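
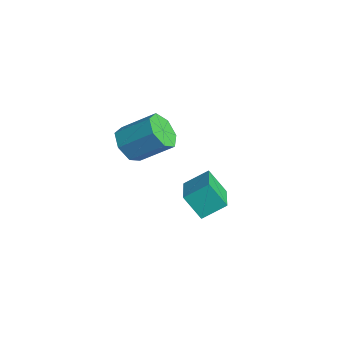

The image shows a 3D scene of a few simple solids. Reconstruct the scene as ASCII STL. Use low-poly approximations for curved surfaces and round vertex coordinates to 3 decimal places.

solid 
facet normal -0.456 -0.667 -0.589
outer loop
vertex 2.323 -1.728 2.167
vertex 1.878 -1.111 1.812
vertex 2.625 -1.417 1.581
endloop
endfacet
facet normal 0.788 -0.610 0.082
outer loop
vertex 2.323 -1.728 2.167
vertex 2.625 -1.417 1.581
vertex 3.047 -0.667 3.104
endloop
endfacet
facet normal 0.788 -0.610 0.082
outer loop
vertex 3.047 -0.667 3.104
vertex 2.625 -1.417 1.581
vertex 3.349 -0.356 2.518
endloop
endfacet
facet normal 0.456 0.667 0.589
outer loop
vertex 3.047 -0.667 3.104
vertex 3.349 -0.356 2.518
vertex 2.602 -0.049 2.748
endloop
endfacet
facet normal -0.456 -0.667 -0.589
outer loop
vertex 2.625 -1.417 1.581
vertex 1.878 -1.111 1.812
vertex 2.365 -0.876 1.169
endloop
endfacet
facet normal 0.816 -0.047 -0.577
outer loop
vertex 2.625 -1.417 1.581
vertex 2.365 -0.876 1.169
vertex 3.349 -0.356 2.518
endloop
endfacet
facet normal 0.816 -0.048 -0.576
outer loop
vertex 3.349 -0.356 2.518
vertex 2.365 -0.876 1.169
vertex 3.089 0.186 2.105
endloop
endfacet
facet normal 0.456 0.667 0.589
outer loop
vertex 3.349 -0.356 2.518
vertex 3.089 0.186 2.105
vertex 2.602 -0.049 2.748
endloop
endfacet
facet normal -0.456 -0.667 -0.589
outer loop
vertex 2.365 -0.876 1.169
vertex 1.878 -1.111 1.812
vertex 1.738 -0.511 1.241
endloop
endfacet
facet normal 0.229 0.551 -0.802
outer loop
vertex 2.365 -0.876 1.169
vertex 1.738 -0.511 1.241
vertex 3.089 0.186 2.105
endloop
endfacet
facet normal 0.228 0.552 -0.802
outer loop
vertex 3.089 0.186 2.105
vertex 1.738 -0.511 1.241
vertex 2.462 0.55 2.177
endloop
endfacet
facet normal 0.455 0.668 0.589
outer loop
vertex 3.089 0.186 2.105
vertex 2.462 0.55 2.177
vertex 2.602 -0.049 2.748
endloop
endfacet
facet normal -0.455 -0.667 -0.590
outer loop
vertex 1.738 -0.511 1.241
vertex 1.878 -1.111 1.812
vertex 1.216 -0.598 1.742
endloop
endfacet
facet normal -0.529 0.735 -0.424
outer loop
vertex 1.738 -0.511 1.241
vertex 1.216 -0.598 1.742
vertex 2.462 0.55 2.177
endloop
endfacet
facet normal -0.530 0.735 -0.423
outer loop
vertex 2.462 0.55 2.177
vertex 1.216 -0.598 1.742
vertex 1.94 0.463 2.679
endloop
endfacet
facet normal 0.455 0.668 0.589
outer loop
vertex 2.462 0.55 2.177
vertex 1.94 0.463 2.679
vertex 2.602 -0.049 2.748
endloop
endfacet
facet normal -0.455 -0.668 -0.589
outer loop
vertex 1.216 -0.598 1.742
vertex 1.878 -1.111 1.812
vertex 1.193 -1.071 2.296
endloop
endfacet
facet normal -0.890 0.365 0.274
outer loop
vertex 1.216 -0.598 1.742
vertex 1.193 -1.071 2.296
vertex 1.94 0.463 2.679
endloop
endfacet
facet normal -0.890 0.365 0.274
outer loop
vertex 1.94 0.463 2.679
vertex 1.193 -1.071 2.296
vertex 1.917 -0.01 3.233
endloop
endfacet
facet normal 0.455 0.668 0.589
outer loop
vertex 1.94 0.463 2.679
vertex 1.917 -0.01 3.233
vertex 2.602 -0.049 2.748
endloop
endfacet
facet normal -0.455 -0.668 -0.589
outer loop
vertex 1.193 -1.071 2.296
vertex 1.878 -1.111 1.812
vertex 1.686 -1.574 2.485
endloop
endfacet
facet normal -0.579 -0.280 0.765
outer loop
vertex 1.193 -1.071 2.296
vertex 1.686 -1.574 2.485
vertex 1.917 -0.01 3.233
endloop
endfacet
facet normal -0.579 -0.280 0.765
outer loop
vertex 1.917 -0.01 3.233
vertex 1.686 -1.574 2.485
vertex 2.41 -0.513 3.422
endloop
endfacet
facet normal 0.455 0.668 0.589
outer loop
vertex 1.917 -0.01 3.233
vertex 2.41 -0.513 3.422
vertex 2.602 -0.049 2.748
endloop
endfacet
facet normal -0.455 -0.667 -0.589
outer loop
vertex 1.686 -1.574 2.485
vertex 1.878 -1.111 1.812
vertex 2.323 -1.728 2.167
endloop
endfacet
facet normal 0.167 -0.714 0.680
outer loop
vertex 1.686 -1.574 2.485
vertex 2.323 -1.728 2.167
vertex 2.41 -0.513 3.422
endloop
endfacet
facet normal 0.167 -0.714 0.680
outer loop
vertex 2.41 -0.513 3.422
vertex 2.323 -1.728 2.167
vertex 3.047 -0.667 3.104
endloop
endfacet
facet normal 0.455 0.667 0.589
outer loop
vertex 2.41 -0.513 3.422
vertex 3.047 -0.667 3.104
vertex 2.602 -0.049 2.748
endloop
endfacet
facet normal -0.847 0.425 -0.320
outer loop
vertex 1.456 2.424 -1.225
vertex 2.056 2.891 -2.192
vertex 1.209 1.471 -1.839
endloop
endfacet
facet normal -0.487 -0.380 0.786
outer loop
vertex 2.724 0.709 -1.268
vertex 1.456 2.424 -1.225
vertex 1.209 1.471 -1.839
endloop
endfacet
facet normal -0.847 0.426 -0.318
outer loop
vertex 1.209 1.471 -1.839
vertex 2.056 2.891 -2.192
vertex 1.808 1.939 -2.806
endloop
endfacet
facet normal -0.213 -0.821 -0.530
outer loop
vertex 1.808 1.939 -2.806
vertex 2.724 0.709 -1.268
vertex 1.209 1.471 -1.839
endloop
endfacet
facet normal 0.214 0.821 0.529
outer loop
vertex 1.456 2.424 -1.225
vertex 3.571 2.129 -1.621
vertex 2.056 2.891 -2.192
endloop
endfacet
facet normal -0.487 -0.380 0.786
outer loop
vertex 2.972 1.661 -0.654
vertex 1.456 2.424 -1.225
vertex 2.724 0.709 -1.268
endloop
endfacet
facet normal 0.214 0.821 0.530
outer loop
vertex 2.972 1.661 -0.654
vertex 3.571 2.129 -1.621
vertex 1.456 2.424 -1.225
endloop
endfacet
facet normal 0.487 0.380 -0.786
outer loop
vertex 2.056 2.891 -2.192
vertex 3.571 2.129 -1.621
vertex 1.808 1.939 -2.806
endloop
endfacet
facet normal -0.214 -0.821 -0.529
outer loop
vertex 3.324 1.176 -2.235
vertex 2.724 0.709 -1.268
vertex 1.808 1.939 -2.806
endloop
endfacet
facet normal 0.487 0.380 -0.786
outer loop
vertex 1.808 1.939 -2.806
vertex 3.571 2.129 -1.621
vertex 3.324 1.176 -2.235
endloop
endfacet
facet normal 0.846 -0.426 0.319
outer loop
vertex 3.324 1.176 -2.235
vertex 2.972 1.661 -0.654
vertex 2.724 0.709 -1.268
endloop
endfacet
facet normal 0.847 -0.425 0.319
outer loop
vertex 3.571 2.129 -1.621
vertex 2.972 1.661 -0.654
vertex 3.324 1.176 -2.235
endloop
endfacet

endsolid


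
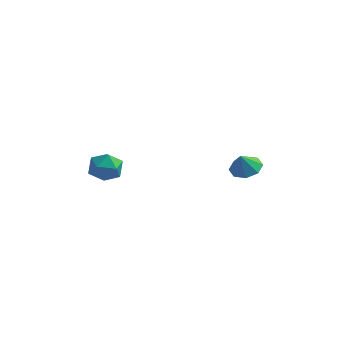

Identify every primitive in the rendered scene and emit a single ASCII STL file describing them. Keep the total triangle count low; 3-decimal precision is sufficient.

solid 
facet normal -0.370 0.910 -0.188
outer loop
vertex -2.775 0.211 -3.59
vertex -3.689 -0.126 -3.421
vertex -3.154 0.245 -2.678
endloop
endfacet
facet normal 0.289 0.954 0.085
outer loop
vertex -2.775 0.211 -3.59
vertex -3.154 0.245 -2.678
vertex -2.214 -0.028 -2.813
endloop
endfacet
facet normal 0.729 0.591 -0.345
outer loop
vertex -2.775 0.211 -3.59
vertex -2.214 -0.028 -2.813
vertex -2.168 -0.567 -3.64
endloop
endfacet
facet normal 0.342 0.324 -0.882
outer loop
vertex -2.775 0.211 -3.59
vertex -2.168 -0.567 -3.64
vertex -3.08 -0.628 -4.016
endloop
endfacet
facet normal -0.337 0.521 -0.784
outer loop
vertex -2.775 0.211 -3.59
vertex -3.08 -0.628 -4.016
vertex -3.689 -0.126 -3.421
endloop
endfacet
facet normal 0.287 0.631 0.721
outer loop
vertex -2.214 -0.028 -2.813
vertex -3.154 0.245 -2.678
vertex -2.78 -0.512 -2.164
endloop
endfacet
facet normal -0.779 0.560 0.281
outer loop
vertex -3.154 0.245 -2.678
vertex -3.689 -0.126 -3.421
vertex -3.692 -0.573 -2.54
endloop
endfacet
facet normal -0.726 -0.069 -0.684
outer loop
vertex -3.689 -0.126 -3.421
vertex -3.08 -0.628 -4.016
vertex -3.646 -1.112 -3.367
endloop
endfacet
facet normal 0.373 -0.388 -0.843
outer loop
vertex -3.08 -0.628 -4.016
vertex -2.168 -0.567 -3.64
vertex -2.706 -1.385 -3.502
endloop
endfacet
facet normal 0.999 0.045 0.026
outer loop
vertex -2.168 -0.567 -3.64
vertex -2.214 -0.028 -2.813
vertex -2.171 -1.014 -2.759
endloop
endfacet
facet normal -0.342 -0.324 0.882
outer loop
vertex -3.085 -1.351 -2.59
vertex -2.78 -0.512 -2.164
vertex -3.692 -0.573 -2.54
endloop
endfacet
facet normal -0.729 -0.591 0.345
outer loop
vertex -3.085 -1.351 -2.59
vertex -3.692 -0.573 -2.54
vertex -3.646 -1.112 -3.367
endloop
endfacet
facet normal -0.289 -0.954 -0.085
outer loop
vertex -3.085 -1.351 -2.59
vertex -3.646 -1.112 -3.367
vertex -2.706 -1.385 -3.502
endloop
endfacet
facet normal 0.370 -0.910 0.188
outer loop
vertex -3.085 -1.351 -2.59
vertex -2.706 -1.385 -3.502
vertex -2.171 -1.014 -2.759
endloop
endfacet
facet normal 0.337 -0.521 0.784
outer loop
vertex -3.085 -1.351 -2.59
vertex -2.171 -1.014 -2.759
vertex -2.78 -0.512 -2.164
endloop
endfacet
facet normal -0.373 0.388 0.843
outer loop
vertex -3.692 -0.573 -2.54
vertex -2.78 -0.512 -2.164
vertex -3.154 0.245 -2.678
endloop
endfacet
facet normal -0.999 -0.045 -0.026
outer loop
vertex -3.646 -1.112 -3.367
vertex -3.692 -0.573 -2.54
vertex -3.689 -0.126 -3.421
endloop
endfacet
facet normal -0.287 -0.631 -0.721
outer loop
vertex -2.706 -1.385 -3.502
vertex -3.646 -1.112 -3.367
vertex -3.08 -0.628 -4.016
endloop
endfacet
facet normal 0.779 -0.560 -0.281
outer loop
vertex -2.171 -1.014 -2.759
vertex -2.706 -1.385 -3.502
vertex -2.168 -0.567 -3.64
endloop
endfacet
facet normal 0.726 0.069 0.684
outer loop
vertex -2.78 -0.512 -2.164
vertex -2.171 -1.014 -2.759
vertex -2.214 -0.028 -2.813
endloop
endfacet
facet normal 0.185 0.311 -0.932
outer loop
vertex 4.605 0.814 -2.746
vertex 3.838 1.245 -2.754
vertex 4.663 1.447 -2.523
endloop
endfacet
facet normal 0.664 -0.302 0.684
outer loop
vertex 4.605 0.814 -2.746
vertex 4.663 1.447 -2.523
vertex 3.642 0.915 -1.766
endloop
endfacet
facet normal 0.185 0.312 -0.932
outer loop
vertex 4.663 1.447 -2.523
vertex 3.838 1.245 -2.754
vertex 4.237 1.962 -2.435
endloop
endfacet
facet normal 0.485 0.258 0.836
outer loop
vertex 4.663 1.447 -2.523
vertex 4.237 1.962 -2.435
vertex 3.642 0.915 -1.766
endloop
endfacet
facet normal 0.185 0.312 -0.932
outer loop
vertex 4.237 1.962 -2.435
vertex 3.838 1.245 -2.754
vertex 3.578 2.057 -2.534
endloop
endfacet
facet normal -0.045 0.556 0.830
outer loop
vertex 4.237 1.962 -2.435
vertex 3.578 2.057 -2.534
vertex 3.642 0.915 -1.766
endloop
endfacet
facet normal 0.185 0.312 -0.932
outer loop
vertex 3.578 2.057 -2.534
vertex 3.838 1.245 -2.754
vertex 3.071 1.676 -2.762
endloop
endfacet
facet normal -0.614 0.416 0.670
outer loop
vertex 3.578 2.057 -2.534
vertex 3.071 1.676 -2.762
vertex 3.642 0.915 -1.766
endloop
endfacet
facet normal 0.185 0.312 -0.932
outer loop
vertex 3.071 1.676 -2.762
vertex 3.838 1.245 -2.754
vertex 3.013 1.044 -2.985
endloop
endfacet
facet normal -0.889 -0.077 0.451
outer loop
vertex 3.071 1.676 -2.762
vertex 3.013 1.044 -2.985
vertex 3.642 0.915 -1.766
endloop
endfacet
facet normal 0.185 0.312 -0.932
outer loop
vertex 3.013 1.044 -2.985
vertex 3.838 1.245 -2.754
vertex 3.439 0.529 -3.073
endloop
endfacet
facet normal -0.710 -0.638 0.299
outer loop
vertex 3.013 1.044 -2.985
vertex 3.439 0.529 -3.073
vertex 3.642 0.915 -1.766
endloop
endfacet
facet normal 0.185 0.312 -0.932
outer loop
vertex 3.439 0.529 -3.073
vertex 3.838 1.245 -2.754
vertex 4.098 0.434 -2.974
endloop
endfacet
facet normal -0.181 -0.935 0.304
outer loop
vertex 3.439 0.529 -3.073
vertex 4.098 0.434 -2.974
vertex 3.642 0.915 -1.766
endloop
endfacet
facet normal 0.185 0.312 -0.932
outer loop
vertex 4.098 0.434 -2.974
vertex 3.838 1.245 -2.754
vertex 4.605 0.814 -2.746
endloop
endfacet
facet normal 0.388 -0.796 0.464
outer loop
vertex 4.098 0.434 -2.974
vertex 4.605 0.814 -2.746
vertex 3.642 0.915 -1.766
endloop
endfacet

endsolid


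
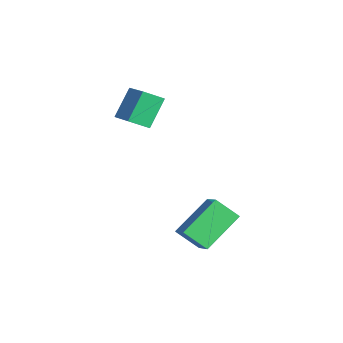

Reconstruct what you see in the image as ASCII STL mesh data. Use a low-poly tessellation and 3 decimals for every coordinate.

solid 
facet normal -0.425 0.427 0.798
outer loop
vertex -2.211 -4.086 3.673
vertex -0.871 -3.644 4.151
vertex -2.319 -3.164 3.122
endloop
endfacet
facet normal -0.900 -0.297 -0.321
outer loop
vertex -1.609 -3.876 1.789
vertex -2.211 -4.086 3.673
vertex -2.319 -3.164 3.122
endloop
endfacet
facet normal -0.426 0.427 0.798
outer loop
vertex -2.319 -3.164 3.122
vertex -0.871 -3.644 4.151
vertex -0.979 -2.721 3.6
endloop
endfacet
facet normal -0.101 0.854 -0.510
outer loop
vertex -0.979 -2.721 3.6
vertex -1.609 -3.876 1.789
vertex -2.319 -3.164 3.122
endloop
endfacet
facet normal 0.100 -0.855 0.510
outer loop
vertex -2.211 -4.086 3.673
vertex -0.161 -4.356 2.818
vertex -0.871 -3.644 4.151
endloop
endfacet
facet normal -0.900 -0.297 -0.321
outer loop
vertex -1.501 -4.799 2.34
vertex -2.211 -4.086 3.673
vertex -1.609 -3.876 1.789
endloop
endfacet
facet normal 0.100 -0.854 0.510
outer loop
vertex -1.501 -4.799 2.34
vertex -0.161 -4.356 2.818
vertex -2.211 -4.086 3.673
endloop
endfacet
facet normal 0.900 0.297 0.321
outer loop
vertex -0.871 -3.644 4.151
vertex -0.161 -4.356 2.818
vertex -0.979 -2.721 3.6
endloop
endfacet
facet normal -0.100 0.854 -0.510
outer loop
vertex -0.269 -3.434 2.267
vertex -1.609 -3.876 1.789
vertex -0.979 -2.721 3.6
endloop
endfacet
facet normal 0.900 0.297 0.320
outer loop
vertex -0.979 -2.721 3.6
vertex -0.161 -4.356 2.818
vertex -0.269 -3.434 2.267
endloop
endfacet
facet normal 0.425 -0.427 -0.798
outer loop
vertex -0.269 -3.434 2.267
vertex -1.501 -4.799 2.34
vertex -1.609 -3.876 1.789
endloop
endfacet
facet normal 0.426 -0.427 -0.798
outer loop
vertex -0.161 -4.356 2.818
vertex -1.501 -4.799 2.34
vertex -0.269 -3.434 2.267
endloop
endfacet
facet normal -0.461 0.682 0.568
outer loop
vertex 3.298 -1.15 -0.046
vertex 3.65 -0.211 -0.889
vertex 2.173 -1.341 -0.729
endloop
endfacet
facet normal -0.269 -0.716 0.644
outer loop
vertex 3.15 -2.789 -1.931
vertex 3.298 -1.15 -0.046
vertex 2.173 -1.341 -0.729
endloop
endfacet
facet normal -0.461 0.683 0.567
outer loop
vertex 2.173 -1.341 -0.729
vertex 3.65 -0.211 -0.889
vertex 2.525 -0.403 -1.572
endloop
endfacet
facet normal -0.846 -0.144 -0.514
outer loop
vertex 2.525 -0.403 -1.572
vertex 3.15 -2.789 -1.931
vertex 2.173 -1.341 -0.729
endloop
endfacet
facet normal 0.846 0.144 0.514
outer loop
vertex 3.298 -1.15 -0.046
vertex 4.627 -1.659 -2.091
vertex 3.65 -0.211 -0.889
endloop
endfacet
facet normal -0.269 -0.716 0.644
outer loop
vertex 4.275 -2.597 -1.248
vertex 3.298 -1.15 -0.046
vertex 3.15 -2.789 -1.931
endloop
endfacet
facet normal 0.846 0.144 0.514
outer loop
vertex 4.275 -2.597 -1.248
vertex 4.627 -1.659 -2.091
vertex 3.298 -1.15 -0.046
endloop
endfacet
facet normal 0.269 0.716 -0.644
outer loop
vertex 3.65 -0.211 -0.889
vertex 4.627 -1.659 -2.091
vertex 2.525 -0.403 -1.572
endloop
endfacet
facet normal -0.846 -0.144 -0.514
outer loop
vertex 3.502 -1.85 -2.774
vertex 3.15 -2.789 -1.931
vertex 2.525 -0.403 -1.572
endloop
endfacet
facet normal 0.269 0.716 -0.644
outer loop
vertex 2.525 -0.403 -1.572
vertex 4.627 -1.659 -2.091
vertex 3.502 -1.85 -2.774
endloop
endfacet
facet normal 0.461 -0.682 -0.567
outer loop
vertex 3.502 -1.85 -2.774
vertex 4.275 -2.597 -1.248
vertex 3.15 -2.789 -1.931
endloop
endfacet
facet normal 0.460 -0.683 -0.567
outer loop
vertex 4.627 -1.659 -2.091
vertex 4.275 -2.597 -1.248
vertex 3.502 -1.85 -2.774
endloop
endfacet

endsolid


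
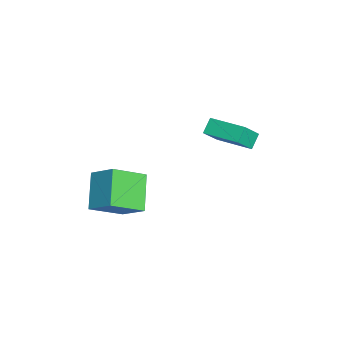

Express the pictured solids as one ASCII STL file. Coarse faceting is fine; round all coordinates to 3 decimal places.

solid 
facet normal -0.772 0.023 0.636
outer loop
vertex 0.574 -3.624 -1.03
vertex 1.406 -2.533 -0.06
vertex -0.249 -2.058 -2.086
endloop
endfacet
facet normal -0.495 -0.649 -0.577
outer loop
vertex 1.394 -2.107 -3.44
vertex 0.574 -3.624 -1.03
vertex -0.249 -2.058 -2.086
endloop
endfacet
facet normal -0.772 0.023 0.636
outer loop
vertex -0.249 -2.058 -2.086
vertex 1.406 -2.533 -0.06
vertex 0.583 -0.967 -1.116
endloop
endfacet
facet normal -0.400 0.760 -0.512
outer loop
vertex 0.583 -0.967 -1.116
vertex 1.394 -2.107 -3.44
vertex -0.249 -2.058 -2.086
endloop
endfacet
facet normal 0.400 -0.760 0.512
outer loop
vertex 0.574 -3.624 -1.03
vertex 3.049 -2.582 -1.414
vertex 1.406 -2.533 -0.06
endloop
endfacet
facet normal -0.495 -0.649 -0.577
outer loop
vertex 2.217 -3.673 -2.384
vertex 0.574 -3.624 -1.03
vertex 1.394 -2.107 -3.44
endloop
endfacet
facet normal 0.400 -0.760 0.512
outer loop
vertex 2.217 -3.673 -2.384
vertex 3.049 -2.582 -1.414
vertex 0.574 -3.624 -1.03
endloop
endfacet
facet normal 0.495 0.649 0.577
outer loop
vertex 1.406 -2.533 -0.06
vertex 3.049 -2.582 -1.414
vertex 0.583 -0.967 -1.116
endloop
endfacet
facet normal -0.400 0.760 -0.512
outer loop
vertex 2.226 -1.016 -2.47
vertex 1.394 -2.107 -3.44
vertex 0.583 -0.967 -1.116
endloop
endfacet
facet normal 0.495 0.649 0.577
outer loop
vertex 0.583 -0.967 -1.116
vertex 3.049 -2.582 -1.414
vertex 2.226 -1.016 -2.47
endloop
endfacet
facet normal 0.772 -0.023 -0.636
outer loop
vertex 2.226 -1.016 -2.47
vertex 2.217 -3.673 -2.384
vertex 1.394 -2.107 -3.44
endloop
endfacet
facet normal 0.772 -0.023 -0.636
outer loop
vertex 3.049 -2.582 -1.414
vertex 2.217 -3.673 -2.384
vertex 2.226 -1.016 -2.47
endloop
endfacet
facet normal -0.571 -0.814 -0.109
outer loop
vertex -4.142 2.069 -0.481
vertex -4.939 2.777 -1.592
vertex -3.511 1.717 -1.158
endloop
endfacet
facet normal 0.518 -0.459 0.722
outer loop
vertex -2.301 3.443 -0.928
vertex -4.142 2.069 -0.481
vertex -3.511 1.717 -1.158
endloop
endfacet
facet normal -0.571 -0.814 -0.108
outer loop
vertex -3.511 1.717 -1.158
vertex -4.939 2.777 -1.592
vertex -4.309 2.425 -2.269
endloop
endfacet
facet normal 0.637 -0.355 -0.684
outer loop
vertex -4.309 2.425 -2.269
vertex -2.301 3.443 -0.928
vertex -3.511 1.717 -1.158
endloop
endfacet
facet normal -0.637 0.356 0.684
outer loop
vertex -4.142 2.069 -0.481
vertex -3.729 4.503 -1.362
vertex -4.939 2.777 -1.592
endloop
endfacet
facet normal 0.518 -0.460 0.721
outer loop
vertex -2.931 3.795 -0.251
vertex -4.142 2.069 -0.481
vertex -2.301 3.443 -0.928
endloop
endfacet
facet normal -0.637 0.356 0.684
outer loop
vertex -2.931 3.795 -0.251
vertex -3.729 4.503 -1.362
vertex -4.142 2.069 -0.481
endloop
endfacet
facet normal -0.518 0.459 -0.721
outer loop
vertex -4.939 2.777 -1.592
vertex -3.729 4.503 -1.362
vertex -4.309 2.425 -2.269
endloop
endfacet
facet normal 0.637 -0.356 -0.684
outer loop
vertex -3.098 4.151 -2.039
vertex -2.301 3.443 -0.928
vertex -4.309 2.425 -2.269
endloop
endfacet
facet normal -0.518 0.459 -0.722
outer loop
vertex -4.309 2.425 -2.269
vertex -3.729 4.503 -1.362
vertex -3.098 4.151 -2.039
endloop
endfacet
facet normal 0.571 0.814 0.109
outer loop
vertex -3.098 4.151 -2.039
vertex -2.931 3.795 -0.251
vertex -2.301 3.443 -0.928
endloop
endfacet
facet normal 0.571 0.814 0.109
outer loop
vertex -3.729 4.503 -1.362
vertex -2.931 3.795 -0.251
vertex -3.098 4.151 -2.039
endloop
endfacet

endsolid


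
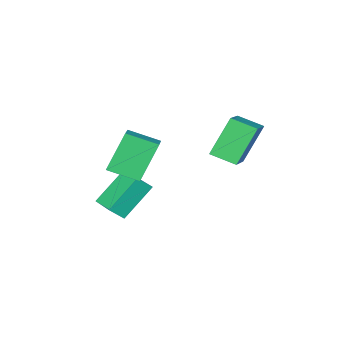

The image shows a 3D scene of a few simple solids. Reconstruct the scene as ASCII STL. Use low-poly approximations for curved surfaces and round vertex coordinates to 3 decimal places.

solid 
facet normal -0.716 -0.062 0.695
outer loop
vertex 2.434 -1.171 -2.756
vertex 2.642 0.284 -2.412
vertex 1.88 -0.961 -3.308
endloop
endfacet
facet normal -0.138 -0.964 -0.228
outer loop
vertex 3.218 -0.844 -4.608
vertex 2.434 -1.171 -2.756
vertex 1.88 -0.961 -3.308
endloop
endfacet
facet normal -0.716 -0.063 0.696
outer loop
vertex 1.88 -0.961 -3.308
vertex 2.642 0.284 -2.412
vertex 2.087 0.494 -2.964
endloop
endfacet
facet normal -0.685 0.259 -0.681
outer loop
vertex 2.087 0.494 -2.964
vertex 3.218 -0.844 -4.608
vertex 1.88 -0.961 -3.308
endloop
endfacet
facet normal 0.685 -0.259 0.681
outer loop
vertex 2.434 -1.171 -2.756
vertex 3.98 0.401 -3.712
vertex 2.642 0.284 -2.412
endloop
endfacet
facet normal -0.138 -0.964 -0.228
outer loop
vertex 3.773 -1.054 -4.056
vertex 2.434 -1.171 -2.756
vertex 3.218 -0.844 -4.608
endloop
endfacet
facet normal 0.684 -0.259 0.682
outer loop
vertex 3.773 -1.054 -4.056
vertex 3.98 0.401 -3.712
vertex 2.434 -1.171 -2.756
endloop
endfacet
facet normal 0.138 0.964 0.228
outer loop
vertex 2.642 0.284 -2.412
vertex 3.98 0.401 -3.712
vertex 2.087 0.494 -2.964
endloop
endfacet
facet normal -0.684 0.259 -0.682
outer loop
vertex 3.426 0.611 -4.264
vertex 3.218 -0.844 -4.608
vertex 2.087 0.494 -2.964
endloop
endfacet
facet normal 0.138 0.964 0.229
outer loop
vertex 2.087 0.494 -2.964
vertex 3.98 0.401 -3.712
vertex 3.426 0.611 -4.264
endloop
endfacet
facet normal 0.716 0.062 -0.696
outer loop
vertex 3.426 0.611 -4.264
vertex 3.773 -1.054 -4.056
vertex 3.218 -0.844 -4.608
endloop
endfacet
facet normal 0.716 0.062 -0.695
outer loop
vertex 3.98 0.401 -3.712
vertex 3.773 -1.054 -4.056
vertex 3.426 0.611 -4.264
endloop
endfacet
facet normal -0.506 -0.096 0.857
outer loop
vertex 3.019 0.235 0.374
vertex 3.731 1.324 0.917
vertex 2.062 1.095 -0.095
endloop
endfacet
facet normal -0.505 -0.772 -0.386
outer loop
vertex 3.009 1.276 -1.697
vertex 3.019 0.235 0.374
vertex 2.062 1.095 -0.095
endloop
endfacet
facet normal -0.506 -0.098 0.857
outer loop
vertex 2.062 1.095 -0.095
vertex 3.731 1.324 0.917
vertex 2.773 2.184 0.449
endloop
endfacet
facet normal -0.699 0.628 -0.342
outer loop
vertex 2.773 2.184 0.449
vertex 3.009 1.276 -1.697
vertex 2.062 1.095 -0.095
endloop
endfacet
facet normal 0.699 -0.628 0.342
outer loop
vertex 3.019 0.235 0.374
vertex 4.678 1.505 -0.685
vertex 3.731 1.324 0.917
endloop
endfacet
facet normal -0.505 -0.772 -0.386
outer loop
vertex 3.967 0.416 -1.229
vertex 3.019 0.235 0.374
vertex 3.009 1.276 -1.697
endloop
endfacet
facet normal 0.699 -0.628 0.343
outer loop
vertex 3.967 0.416 -1.229
vertex 4.678 1.505 -0.685
vertex 3.019 0.235 0.374
endloop
endfacet
facet normal 0.505 0.772 0.386
outer loop
vertex 3.731 1.324 0.917
vertex 4.678 1.505 -0.685
vertex 2.773 2.184 0.449
endloop
endfacet
facet normal -0.699 0.628 -0.342
outer loop
vertex 3.721 2.365 -1.154
vertex 3.009 1.276 -1.697
vertex 2.773 2.184 0.449
endloop
endfacet
facet normal 0.505 0.772 0.386
outer loop
vertex 2.773 2.184 0.449
vertex 4.678 1.505 -0.685
vertex 3.721 2.365 -1.154
endloop
endfacet
facet normal 0.506 0.097 -0.857
outer loop
vertex 3.721 2.365 -1.154
vertex 3.967 0.416 -1.229
vertex 3.009 1.276 -1.697
endloop
endfacet
facet normal 0.507 0.097 -0.857
outer loop
vertex 4.678 1.505 -0.685
vertex 3.967 0.416 -1.229
vertex 3.721 2.365 -1.154
endloop
endfacet
facet normal -0.518 -0.043 0.854
outer loop
vertex -1.085 1.562 0.611
vertex -0.051 2.666 1.294
vertex -1.753 2.412 0.249
endloop
endfacet
facet normal -0.623 -0.665 -0.411
outer loop
vertex -0.769 2.494 -1.374
vertex -1.085 1.562 0.611
vertex -1.753 2.412 0.249
endloop
endfacet
facet normal -0.518 -0.043 0.854
outer loop
vertex -1.753 2.412 0.249
vertex -0.051 2.666 1.294
vertex -0.719 3.516 0.932
endloop
endfacet
facet normal -0.586 0.745 -0.318
outer loop
vertex -0.719 3.516 0.932
vertex -0.769 2.494 -1.374
vertex -1.753 2.412 0.249
endloop
endfacet
facet normal 0.586 -0.745 0.318
outer loop
vertex -1.085 1.562 0.611
vertex 0.933 2.748 -0.329
vertex -0.051 2.666 1.294
endloop
endfacet
facet normal -0.623 -0.665 -0.411
outer loop
vertex -0.101 1.644 -1.012
vertex -1.085 1.562 0.611
vertex -0.769 2.494 -1.374
endloop
endfacet
facet normal 0.586 -0.745 0.318
outer loop
vertex -0.101 1.644 -1.012
vertex 0.933 2.748 -0.329
vertex -1.085 1.562 0.611
endloop
endfacet
facet normal 0.623 0.665 0.411
outer loop
vertex -0.051 2.666 1.294
vertex 0.933 2.748 -0.329
vertex -0.719 3.516 0.932
endloop
endfacet
facet normal -0.586 0.745 -0.318
outer loop
vertex 0.265 3.598 -0.691
vertex -0.769 2.494 -1.374
vertex -0.719 3.516 0.932
endloop
endfacet
facet normal 0.623 0.665 0.411
outer loop
vertex -0.719 3.516 0.932
vertex 0.933 2.748 -0.329
vertex 0.265 3.598 -0.691
endloop
endfacet
facet normal 0.518 0.043 -0.854
outer loop
vertex 0.265 3.598 -0.691
vertex -0.101 1.644 -1.012
vertex -0.769 2.494 -1.374
endloop
endfacet
facet normal 0.518 0.043 -0.854
outer loop
vertex 0.933 2.748 -0.329
vertex -0.101 1.644 -1.012
vertex 0.265 3.598 -0.691
endloop
endfacet

endsolid


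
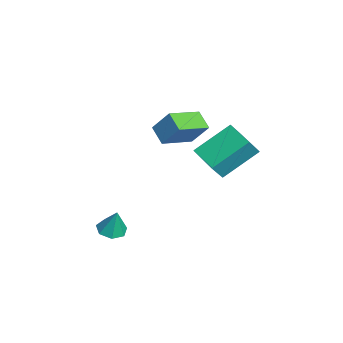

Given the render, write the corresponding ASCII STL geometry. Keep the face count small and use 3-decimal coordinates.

solid 
facet normal -0.216 -0.178 -0.960
outer loop
vertex -1.039 -2.719 -0.536
vertex -1.595 -2.674 -0.419
vertex -1.231 -2.265 -0.577
endloop
endfacet
facet normal 0.901 0.397 0.177
outer loop
vertex -1.039 -2.719 -0.536
vertex -1.231 -2.265 -0.577
vertex -1.365 -2.486 0.599
endloop
endfacet
facet normal -0.216 -0.178 -0.960
outer loop
vertex -1.231 -2.265 -0.577
vertex -1.595 -2.674 -0.419
vertex -1.697 -2.119 -0.499
endloop
endfacet
facet normal 0.324 0.922 0.210
outer loop
vertex -1.231 -2.265 -0.577
vertex -1.697 -2.119 -0.499
vertex -1.365 -2.486 0.599
endloop
endfacet
facet normal -0.218 -0.178 -0.959
outer loop
vertex -1.697 -2.119 -0.499
vertex -1.595 -2.674 -0.419
vertex -2.086 -2.391 -0.36
endloop
endfacet
facet normal -0.425 0.812 0.400
outer loop
vertex -1.697 -2.119 -0.499
vertex -2.086 -2.391 -0.36
vertex -1.365 -2.486 0.599
endloop
endfacet
facet normal -0.217 -0.177 -0.960
outer loop
vertex -2.086 -2.391 -0.36
vertex -1.595 -2.674 -0.419
vertex -2.106 -2.876 -0.266
endloop
endfacet
facet normal -0.783 0.149 0.604
outer loop
vertex -2.086 -2.391 -0.36
vertex -2.106 -2.876 -0.266
vertex -1.365 -2.486 0.599
endloop
endfacet
facet normal -0.217 -0.178 -0.960
outer loop
vertex -2.106 -2.876 -0.266
vertex -1.595 -2.674 -0.419
vertex -1.74 -3.209 -0.287
endloop
endfacet
facet normal -0.480 -0.569 0.668
outer loop
vertex -2.106 -2.876 -0.266
vertex -1.74 -3.209 -0.287
vertex -1.365 -2.486 0.599
endloop
endfacet
facet normal -0.217 -0.178 -0.960
outer loop
vertex -1.74 -3.209 -0.287
vertex -1.595 -2.674 -0.419
vertex -1.266 -3.139 -0.407
endloop
endfacet
facet normal 0.256 -0.799 0.544
outer loop
vertex -1.74 -3.209 -0.287
vertex -1.266 -3.139 -0.407
vertex -1.365 -2.486 0.599
endloop
endfacet
facet normal -0.216 -0.178 -0.960
outer loop
vertex -1.266 -3.139 -0.407
vertex -1.595 -2.674 -0.419
vertex -1.039 -2.719 -0.536
endloop
endfacet
facet normal 0.870 -0.370 0.326
outer loop
vertex -1.266 -3.139 -0.407
vertex -1.039 -2.719 -0.536
vertex -1.365 -2.486 0.599
endloop
endfacet
facet normal -0.409 0.450 -0.794
outer loop
vertex -3.93 2.261 2.634
vertex -2.844 2.772 2.365
vertex -3.525 0.878 1.641
endloop
endfacet
facet normal -0.883 -0.416 0.219
outer loop
vertex -3.116 0.428 2.435
vertex -3.93 2.261 2.634
vertex -3.525 0.878 1.641
endloop
endfacet
facet normal -0.409 0.450 -0.794
outer loop
vertex -3.525 0.878 1.641
vertex -2.844 2.772 2.365
vertex -2.439 1.389 1.372
endloop
endfacet
facet normal 0.231 -0.790 -0.567
outer loop
vertex -2.439 1.389 1.372
vertex -3.116 0.428 2.435
vertex -3.525 0.878 1.641
endloop
endfacet
facet normal -0.231 0.790 0.567
outer loop
vertex -3.93 2.261 2.634
vertex -2.435 2.322 3.159
vertex -2.844 2.772 2.365
endloop
endfacet
facet normal -0.883 -0.416 0.219
outer loop
vertex -3.521 1.811 3.428
vertex -3.93 2.261 2.634
vertex -3.116 0.428 2.435
endloop
endfacet
facet normal -0.231 0.790 0.567
outer loop
vertex -3.521 1.811 3.428
vertex -2.435 2.322 3.159
vertex -3.93 2.261 2.634
endloop
endfacet
facet normal 0.883 0.416 -0.219
outer loop
vertex -2.844 2.772 2.365
vertex -2.435 2.322 3.159
vertex -2.439 1.389 1.372
endloop
endfacet
facet normal 0.231 -0.790 -0.567
outer loop
vertex -2.03 0.939 2.166
vertex -3.116 0.428 2.435
vertex -2.439 1.389 1.372
endloop
endfacet
facet normal 0.883 0.416 -0.219
outer loop
vertex -2.439 1.389 1.372
vertex -2.435 2.322 3.159
vertex -2.03 0.939 2.166
endloop
endfacet
facet normal 0.409 -0.450 0.794
outer loop
vertex -2.03 0.939 2.166
vertex -3.521 1.811 3.428
vertex -3.116 0.428 2.435
endloop
endfacet
facet normal 0.409 -0.450 0.794
outer loop
vertex -2.435 2.322 3.159
vertex -3.521 1.811 3.428
vertex -2.03 0.939 2.166
endloop
endfacet
facet normal -0.510 0.801 -0.314
outer loop
vertex -4.499 0.811 3.581
vertex -3.807 1.082 3.148
vertex -4.842 0.236 2.671
endloop
endfacet
facet normal -0.805 -0.315 0.503
outer loop
vertex -4.093 -0.942 3.132
vertex -4.499 0.811 3.581
vertex -4.842 0.236 2.671
endloop
endfacet
facet normal -0.510 0.801 -0.314
outer loop
vertex -4.842 0.236 2.671
vertex -3.807 1.082 3.148
vertex -4.15 0.507 2.238
endloop
endfacet
facet normal -0.305 -0.509 -0.805
outer loop
vertex -4.15 0.507 2.238
vertex -4.093 -0.942 3.132
vertex -4.842 0.236 2.671
endloop
endfacet
facet normal 0.305 0.509 0.805
outer loop
vertex -4.499 0.811 3.581
vertex -3.058 -0.096 3.609
vertex -3.807 1.082 3.148
endloop
endfacet
facet normal -0.805 -0.315 0.503
outer loop
vertex -3.75 -0.367 4.042
vertex -4.499 0.811 3.581
vertex -4.093 -0.942 3.132
endloop
endfacet
facet normal 0.305 0.509 0.805
outer loop
vertex -3.75 -0.367 4.042
vertex -3.058 -0.096 3.609
vertex -4.499 0.811 3.581
endloop
endfacet
facet normal 0.805 0.315 -0.503
outer loop
vertex -3.807 1.082 3.148
vertex -3.058 -0.096 3.609
vertex -4.15 0.507 2.238
endloop
endfacet
facet normal -0.305 -0.509 -0.805
outer loop
vertex -3.401 -0.671 2.699
vertex -4.093 -0.942 3.132
vertex -4.15 0.507 2.238
endloop
endfacet
facet normal 0.805 0.315 -0.503
outer loop
vertex -4.15 0.507 2.238
vertex -3.058 -0.096 3.609
vertex -3.401 -0.671 2.699
endloop
endfacet
facet normal 0.510 -0.801 0.314
outer loop
vertex -3.401 -0.671 2.699
vertex -3.75 -0.367 4.042
vertex -4.093 -0.942 3.132
endloop
endfacet
facet normal 0.510 -0.801 0.314
outer loop
vertex -3.058 -0.096 3.609
vertex -3.75 -0.367 4.042
vertex -3.401 -0.671 2.699
endloop
endfacet

endsolid


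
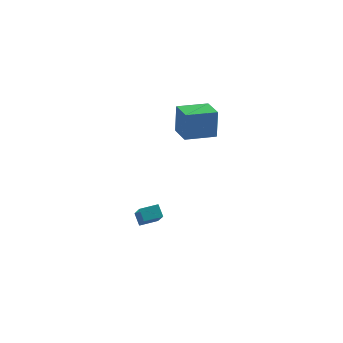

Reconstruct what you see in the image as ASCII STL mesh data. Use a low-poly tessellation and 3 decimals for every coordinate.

solid 
facet normal -0.423 0.559 0.713
outer loop
vertex 0.031 -4.415 -2.337
vertex 0.93 -3.909 -2.201
vertex -0.516 -3.072 -3.714
endloop
endfacet
facet normal -0.864 -0.486 -0.130
outer loop
vertex -0.17 -3.531 -4.299
vertex 0.031 -4.415 -2.337
vertex -0.516 -3.072 -3.714
endloop
endfacet
facet normal -0.422 0.560 0.713
outer loop
vertex -0.516 -3.072 -3.714
vertex 0.93 -3.909 -2.201
vertex 0.382 -2.567 -3.579
endloop
endfacet
facet normal -0.274 0.671 -0.689
outer loop
vertex 0.382 -2.567 -3.579
vertex -0.17 -3.531 -4.299
vertex -0.516 -3.072 -3.714
endloop
endfacet
facet normal 0.274 -0.671 0.689
outer loop
vertex 0.031 -4.415 -2.337
vertex 1.276 -4.368 -2.786
vertex 0.93 -3.909 -2.201
endloop
endfacet
facet normal -0.863 -0.487 -0.131
outer loop
vertex 0.378 -4.873 -2.921
vertex 0.031 -4.415 -2.337
vertex -0.17 -3.531 -4.299
endloop
endfacet
facet normal 0.274 -0.671 0.689
outer loop
vertex 0.378 -4.873 -2.921
vertex 1.276 -4.368 -2.786
vertex 0.031 -4.415 -2.337
endloop
endfacet
facet normal 0.864 0.486 0.130
outer loop
vertex 0.93 -3.909 -2.201
vertex 1.276 -4.368 -2.786
vertex 0.382 -2.567 -3.579
endloop
endfacet
facet normal -0.274 0.671 -0.689
outer loop
vertex 0.729 -3.025 -4.163
vertex -0.17 -3.531 -4.299
vertex 0.382 -2.567 -3.579
endloop
endfacet
facet normal 0.864 0.487 0.132
outer loop
vertex 0.382 -2.567 -3.579
vertex 1.276 -4.368 -2.786
vertex 0.729 -3.025 -4.163
endloop
endfacet
facet normal 0.423 -0.559 -0.713
outer loop
vertex 0.729 -3.025 -4.163
vertex 0.378 -4.873 -2.921
vertex -0.17 -3.531 -4.299
endloop
endfacet
facet normal 0.422 -0.560 -0.713
outer loop
vertex 1.276 -4.368 -2.786
vertex 0.378 -4.873 -2.921
vertex 0.729 -3.025 -4.163
endloop
endfacet
facet normal -0.864 -0.498 0.076
outer loop
vertex 1.277 1.83 1.064
vertex 0.506 3.139 0.879
vertex 1.268 1.574 -0.718
endloop
endfacet
facet normal 0.504 -0.855 0.120
outer loop
vertex 2.874 2.501 -0.859
vertex 1.277 1.83 1.064
vertex 1.268 1.574 -0.718
endloop
endfacet
facet normal -0.864 -0.498 0.076
outer loop
vertex 1.268 1.574 -0.718
vertex 0.506 3.139 0.879
vertex 0.497 2.883 -0.902
endloop
endfacet
facet normal -0.005 -0.142 -0.990
outer loop
vertex 0.497 2.883 -0.902
vertex 2.874 2.501 -0.859
vertex 1.268 1.574 -0.718
endloop
endfacet
facet normal 0.005 0.143 0.990
outer loop
vertex 1.277 1.83 1.064
vertex 2.112 4.066 0.738
vertex 0.506 3.139 0.879
endloop
endfacet
facet normal 0.504 -0.855 0.120
outer loop
vertex 2.883 2.757 0.922
vertex 1.277 1.83 1.064
vertex 2.874 2.501 -0.859
endloop
endfacet
facet normal 0.005 0.142 0.990
outer loop
vertex 2.883 2.757 0.922
vertex 2.112 4.066 0.738
vertex 1.277 1.83 1.064
endloop
endfacet
facet normal -0.504 0.855 -0.120
outer loop
vertex 0.506 3.139 0.879
vertex 2.112 4.066 0.738
vertex 0.497 2.883 -0.902
endloop
endfacet
facet normal -0.005 -0.143 -0.990
outer loop
vertex 2.103 3.81 -1.044
vertex 2.874 2.501 -0.859
vertex 0.497 2.883 -0.902
endloop
endfacet
facet normal -0.504 0.855 -0.120
outer loop
vertex 0.497 2.883 -0.902
vertex 2.112 4.066 0.738
vertex 2.103 3.81 -1.044
endloop
endfacet
facet normal 0.864 0.498 -0.076
outer loop
vertex 2.103 3.81 -1.044
vertex 2.883 2.757 0.922
vertex 2.874 2.501 -0.859
endloop
endfacet
facet normal 0.864 0.498 -0.076
outer loop
vertex 2.112 4.066 0.738
vertex 2.883 2.757 0.922
vertex 2.103 3.81 -1.044
endloop
endfacet

endsolid


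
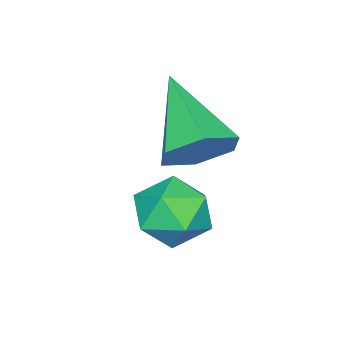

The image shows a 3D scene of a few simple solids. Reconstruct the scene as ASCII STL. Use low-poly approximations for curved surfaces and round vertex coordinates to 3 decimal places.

solid 
facet normal -0.697 0.294 0.654
outer loop
vertex 2.709 0.91 0.072
vertex 3.125 0.468 0.714
vertex 3.331 1.312 0.554
endloop
endfacet
facet normal -0.611 0.780 0.137
outer loop
vertex 2.709 0.91 0.072
vertex 3.331 1.312 0.554
vertex 3.298 1.44 -0.319
endloop
endfacet
facet normal -0.740 0.463 -0.487
outer loop
vertex 2.709 0.91 0.072
vertex 3.298 1.44 -0.319
vertex 3.07 0.676 -0.699
endloop
endfacet
facet normal -0.908 -0.219 -0.358
outer loop
vertex 2.709 0.91 0.072
vertex 3.07 0.676 -0.699
vertex 2.963 0.075 -0.061
endloop
endfacet
facet normal -0.880 -0.323 0.348
outer loop
vertex 2.709 0.91 0.072
vertex 2.963 0.075 -0.061
vertex 3.125 0.468 0.714
endloop
endfacet
facet normal 0.073 0.987 0.142
outer loop
vertex 3.298 1.44 -0.319
vertex 3.331 1.312 0.554
vertex 4.077 1.325 0.081
endloop
endfacet
facet normal -0.067 0.202 0.977
outer loop
vertex 3.331 1.312 0.554
vertex 3.125 0.468 0.714
vertex 3.97 0.724 0.719
endloop
endfacet
facet normal -0.365 -0.798 0.481
outer loop
vertex 3.125 0.468 0.714
vertex 2.963 0.075 -0.061
vertex 3.742 -0.04 0.339
endloop
endfacet
facet normal -0.408 -0.629 -0.661
outer loop
vertex 2.963 0.075 -0.061
vertex 3.07 0.676 -0.699
vertex 3.709 0.088 -0.534
endloop
endfacet
facet normal -0.138 0.474 -0.870
outer loop
vertex 3.07 0.676 -0.699
vertex 3.298 1.44 -0.319
vertex 3.915 0.932 -0.694
endloop
endfacet
facet normal 0.908 0.219 0.358
outer loop
vertex 4.331 0.49 -0.052
vertex 4.077 1.325 0.081
vertex 3.97 0.724 0.719
endloop
endfacet
facet normal 0.740 -0.463 0.487
outer loop
vertex 4.331 0.49 -0.052
vertex 3.97 0.724 0.719
vertex 3.742 -0.04 0.339
endloop
endfacet
facet normal 0.611 -0.780 -0.137
outer loop
vertex 4.331 0.49 -0.052
vertex 3.742 -0.04 0.339
vertex 3.709 0.088 -0.534
endloop
endfacet
facet normal 0.697 -0.294 -0.654
outer loop
vertex 4.331 0.49 -0.052
vertex 3.709 0.088 -0.534
vertex 3.915 0.932 -0.694
endloop
endfacet
facet normal 0.880 0.323 -0.348
outer loop
vertex 4.331 0.49 -0.052
vertex 3.915 0.932 -0.694
vertex 4.077 1.325 0.081
endloop
endfacet
facet normal 0.408 0.629 0.661
outer loop
vertex 3.97 0.724 0.719
vertex 4.077 1.325 0.081
vertex 3.331 1.312 0.554
endloop
endfacet
facet normal 0.138 -0.474 0.870
outer loop
vertex 3.742 -0.04 0.339
vertex 3.97 0.724 0.719
vertex 3.125 0.468 0.714
endloop
endfacet
facet normal -0.073 -0.987 -0.142
outer loop
vertex 3.709 0.088 -0.534
vertex 3.742 -0.04 0.339
vertex 2.963 0.075 -0.061
endloop
endfacet
facet normal 0.067 -0.202 -0.977
outer loop
vertex 3.915 0.932 -0.694
vertex 3.709 0.088 -0.534
vertex 3.07 0.676 -0.699
endloop
endfacet
facet normal 0.365 0.798 -0.481
outer loop
vertex 4.077 1.325 0.081
vertex 3.915 0.932 -0.694
vertex 3.298 1.44 -0.319
endloop
endfacet
facet normal 0.503 0.657 -0.562
outer loop
vertex 2.515 0.79 1.541
vertex 2.143 0.463 0.826
vertex 1.763 1.119 1.253
endloop
endfacet
facet normal -0.176 0.389 0.904
outer loop
vertex 2.515 0.79 1.541
vertex 1.763 1.119 1.253
vertex 1.097 -0.903 1.994
endloop
endfacet
facet normal 0.503 0.657 -0.562
outer loop
vertex 1.763 1.119 1.253
vertex 2.143 0.463 0.826
vertex 1.391 0.792 0.538
endloop
endfacet
facet normal -0.878 0.391 0.278
outer loop
vertex 1.763 1.119 1.253
vertex 1.391 0.792 0.538
vertex 1.097 -0.903 1.994
endloop
endfacet
facet normal 0.503 0.657 -0.562
outer loop
vertex 1.391 0.792 0.538
vertex 2.143 0.463 0.826
vertex 1.77 0.136 0.11
endloop
endfacet
facet normal -0.873 -0.221 -0.434
outer loop
vertex 1.391 0.792 0.538
vertex 1.77 0.136 0.11
vertex 1.097 -0.903 1.994
endloop
endfacet
facet normal 0.502 0.657 -0.562
outer loop
vertex 1.77 0.136 0.11
vertex 2.143 0.463 0.826
vertex 2.523 -0.193 0.398
endloop
endfacet
facet normal -0.166 -0.837 -0.521
outer loop
vertex 1.77 0.136 0.11
vertex 2.523 -0.193 0.398
vertex 1.097 -0.903 1.994
endloop
endfacet
facet normal 0.503 0.657 -0.561
outer loop
vertex 2.523 -0.193 0.398
vertex 2.143 0.463 0.826
vertex 2.895 0.134 1.114
endloop
endfacet
facet normal 0.535 -0.838 0.105
outer loop
vertex 2.523 -0.193 0.398
vertex 2.895 0.134 1.114
vertex 1.097 -0.903 1.994
endloop
endfacet
facet normal 0.503 0.657 -0.562
outer loop
vertex 2.895 0.134 1.114
vertex 2.143 0.463 0.826
vertex 2.515 0.79 1.541
endloop
endfacet
facet normal 0.530 -0.225 0.818
outer loop
vertex 2.895 0.134 1.114
vertex 2.515 0.79 1.541
vertex 1.097 -0.903 1.994
endloop
endfacet

endsolid


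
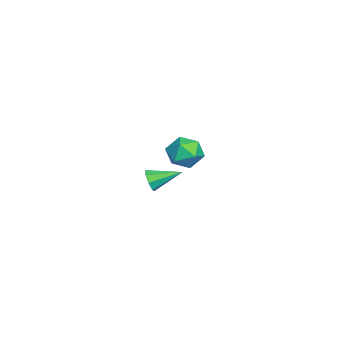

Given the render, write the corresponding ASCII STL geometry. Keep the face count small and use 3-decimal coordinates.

solid 
facet normal -0.450 0.850 0.274
outer loop
vertex -1.831 3.973 -2.671
vertex -2.461 3.543 -2.37
vertex -1.822 3.726 -1.889
endloop
endfacet
facet normal 0.261 0.921 0.288
outer loop
vertex -1.831 3.973 -2.671
vertex -1.822 3.726 -1.889
vertex -1.141 3.675 -2.344
endloop
endfacet
facet normal 0.510 0.779 -0.365
outer loop
vertex -1.831 3.973 -2.671
vertex -1.141 3.675 -2.344
vertex -1.359 3.461 -3.105
endloop
endfacet
facet normal -0.047 0.620 -0.783
outer loop
vertex -1.831 3.973 -2.671
vertex -1.359 3.461 -3.105
vertex -2.175 3.379 -3.121
endloop
endfacet
facet normal -0.639 0.664 -0.388
outer loop
vertex -1.831 3.973 -2.671
vertex -2.175 3.379 -3.121
vertex -2.461 3.543 -2.37
endloop
endfacet
facet normal 0.523 0.431 0.735
outer loop
vertex -1.141 3.675 -2.344
vertex -1.822 3.726 -1.889
vertex -1.345 3.061 -1.839
endloop
endfacet
facet normal -0.627 0.317 0.712
outer loop
vertex -1.822 3.726 -1.889
vertex -2.461 3.543 -2.37
vertex -2.161 2.979 -1.855
endloop
endfacet
facet normal -0.933 0.015 -0.359
outer loop
vertex -2.461 3.543 -2.37
vertex -2.175 3.379 -3.121
vertex -2.379 2.765 -2.616
endloop
endfacet
facet normal 0.025 -0.057 -0.998
outer loop
vertex -2.175 3.379 -3.121
vertex -1.359 3.461 -3.105
vertex -1.698 2.714 -3.071
endloop
endfacet
facet normal 0.926 0.199 -0.321
outer loop
vertex -1.359 3.461 -3.105
vertex -1.141 3.675 -2.344
vertex -1.059 2.897 -2.59
endloop
endfacet
facet normal 0.047 -0.620 0.783
outer loop
vertex -1.689 2.467 -2.289
vertex -1.345 3.061 -1.839
vertex -2.161 2.979 -1.855
endloop
endfacet
facet normal -0.510 -0.779 0.365
outer loop
vertex -1.689 2.467 -2.289
vertex -2.161 2.979 -1.855
vertex -2.379 2.765 -2.616
endloop
endfacet
facet normal -0.261 -0.921 -0.288
outer loop
vertex -1.689 2.467 -2.289
vertex -2.379 2.765 -2.616
vertex -1.698 2.714 -3.071
endloop
endfacet
facet normal 0.450 -0.850 -0.274
outer loop
vertex -1.689 2.467 -2.289
vertex -1.698 2.714 -3.071
vertex -1.059 2.897 -2.59
endloop
endfacet
facet normal 0.639 -0.664 0.388
outer loop
vertex -1.689 2.467 -2.289
vertex -1.059 2.897 -2.59
vertex -1.345 3.061 -1.839
endloop
endfacet
facet normal -0.025 0.057 0.998
outer loop
vertex -2.161 2.979 -1.855
vertex -1.345 3.061 -1.839
vertex -1.822 3.726 -1.889
endloop
endfacet
facet normal -0.926 -0.199 0.321
outer loop
vertex -2.379 2.765 -2.616
vertex -2.161 2.979 -1.855
vertex -2.461 3.543 -2.37
endloop
endfacet
facet normal -0.523 -0.431 -0.735
outer loop
vertex -1.698 2.714 -3.071
vertex -2.379 2.765 -2.616
vertex -2.175 3.379 -3.121
endloop
endfacet
facet normal 0.627 -0.317 -0.712
outer loop
vertex -1.059 2.897 -2.59
vertex -1.698 2.714 -3.071
vertex -1.359 3.461 -3.105
endloop
endfacet
facet normal 0.933 -0.015 0.359
outer loop
vertex -1.345 3.061 -1.839
vertex -1.059 2.897 -2.59
vertex -1.141 3.675 -2.344
endloop
endfacet
facet normal 0.141 -0.933 -0.331
outer loop
vertex 3.48 2.353 -0.792
vertex 3.236 2.466 -1.214
vertex 3.713 2.485 -1.065
endloop
endfacet
facet normal 0.681 0.233 0.694
outer loop
vertex 3.48 2.353 -0.792
vertex 3.713 2.485 -1.065
vertex 3.064 3.614 -0.806
endloop
endfacet
facet normal 0.140 -0.933 -0.331
outer loop
vertex 3.713 2.485 -1.065
vertex 3.236 2.466 -1.214
vertex 3.667 2.606 -1.426
endloop
endfacet
facet normal 0.871 0.489 0.053
outer loop
vertex 3.713 2.485 -1.065
vertex 3.667 2.606 -1.426
vertex 3.064 3.614 -0.806
endloop
endfacet
facet normal 0.140 -0.933 -0.332
outer loop
vertex 3.667 2.606 -1.426
vertex 3.236 2.466 -1.214
vertex 3.368 2.645 -1.662
endloop
endfacet
facet normal 0.521 0.651 -0.552
outer loop
vertex 3.667 2.606 -1.426
vertex 3.368 2.645 -1.662
vertex 3.064 3.614 -0.806
endloop
endfacet
facet normal 0.140 -0.933 -0.332
outer loop
vertex 3.368 2.645 -1.662
vertex 3.236 2.466 -1.214
vertex 2.992 2.579 -1.635
endloop
endfacet
facet normal -0.164 0.624 -0.764
outer loop
vertex 3.368 2.645 -1.662
vertex 2.992 2.579 -1.635
vertex 3.064 3.614 -0.806
endloop
endfacet
facet normal 0.140 -0.933 -0.332
outer loop
vertex 2.992 2.579 -1.635
vertex 3.236 2.466 -1.214
vertex 2.759 2.447 -1.362
endloop
endfacet
facet normal -0.780 0.423 -0.461
outer loop
vertex 2.992 2.579 -1.635
vertex 2.759 2.447 -1.362
vertex 3.064 3.614 -0.806
endloop
endfacet
facet normal 0.140 -0.933 -0.331
outer loop
vertex 2.759 2.447 -1.362
vertex 3.236 2.466 -1.214
vertex 2.805 2.326 -1.002
endloop
endfacet
facet normal -0.969 0.167 0.180
outer loop
vertex 2.759 2.447 -1.362
vertex 2.805 2.326 -1.002
vertex 3.064 3.614 -0.806
endloop
endfacet
facet normal 0.140 -0.933 -0.332
outer loop
vertex 2.805 2.326 -1.002
vertex 3.236 2.466 -1.214
vertex 3.104 2.287 -0.766
endloop
endfacet
facet normal -0.619 0.005 0.785
outer loop
vertex 2.805 2.326 -1.002
vertex 3.104 2.287 -0.766
vertex 3.064 3.614 -0.806
endloop
endfacet
facet normal 0.141 -0.933 -0.331
outer loop
vertex 3.104 2.287 -0.766
vertex 3.236 2.466 -1.214
vertex 3.48 2.353 -0.792
endloop
endfacet
facet normal 0.063 0.032 0.997
outer loop
vertex 3.104 2.287 -0.766
vertex 3.48 2.353 -0.792
vertex 3.064 3.614 -0.806
endloop
endfacet

endsolid


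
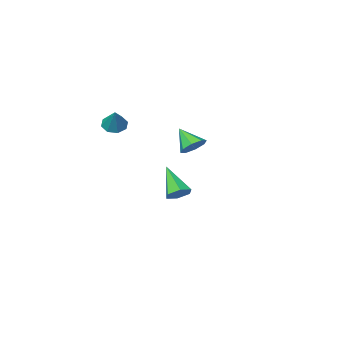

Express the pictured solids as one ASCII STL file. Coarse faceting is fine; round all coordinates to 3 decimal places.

solid 
facet normal -0.319 -0.548 -0.773
outer loop
vertex 4.407 -2.881 1.898
vertex 3.768 -2.637 1.989
vertex 4.318 -2.44 1.622
endloop
endfacet
facet normal 0.982 0.187 -0.018
outer loop
vertex 4.407 -2.881 1.898
vertex 4.318 -2.44 1.622
vertex 4.232 -1.843 3.111
endloop
endfacet
facet normal -0.321 -0.546 -0.774
outer loop
vertex 4.318 -2.44 1.622
vertex 3.768 -2.637 1.989
vertex 3.907 -2.114 1.562
endloop
endfacet
facet normal 0.623 0.738 -0.260
outer loop
vertex 4.318 -2.44 1.622
vertex 3.907 -2.114 1.562
vertex 4.232 -1.843 3.111
endloop
endfacet
facet normal -0.320 -0.547 -0.774
outer loop
vertex 3.907 -2.114 1.562
vertex 3.768 -2.637 1.989
vertex 3.414 -2.094 1.752
endloop
endfacet
facet normal -0.024 0.986 -0.167
outer loop
vertex 3.907 -2.114 1.562
vertex 3.414 -2.094 1.752
vertex 4.232 -1.843 3.111
endloop
endfacet
facet normal -0.320 -0.546 -0.774
outer loop
vertex 3.414 -2.094 1.752
vertex 3.768 -2.637 1.989
vertex 3.129 -2.393 2.081
endloop
endfacet
facet normal -0.584 0.785 0.207
outer loop
vertex 3.414 -2.094 1.752
vertex 3.129 -2.393 2.081
vertex 4.232 -1.843 3.111
endloop
endfacet
facet normal -0.321 -0.548 -0.773
outer loop
vertex 3.129 -2.393 2.081
vertex 3.768 -2.637 1.989
vertex 3.218 -2.834 2.357
endloop
endfacet
facet normal -0.725 0.254 0.640
outer loop
vertex 3.129 -2.393 2.081
vertex 3.218 -2.834 2.357
vertex 4.232 -1.843 3.111
endloop
endfacet
facet normal -0.321 -0.547 -0.773
outer loop
vertex 3.218 -2.834 2.357
vertex 3.768 -2.637 1.989
vertex 3.629 -3.16 2.417
endloop
endfacet
facet normal -0.365 -0.298 0.882
outer loop
vertex 3.218 -2.834 2.357
vertex 3.629 -3.16 2.417
vertex 4.232 -1.843 3.111
endloop
endfacet
facet normal -0.320 -0.548 -0.773
outer loop
vertex 3.629 -3.16 2.417
vertex 3.768 -2.637 1.989
vertex 4.122 -3.18 2.227
endloop
endfacet
facet normal 0.282 -0.545 0.789
outer loop
vertex 3.629 -3.16 2.417
vertex 4.122 -3.18 2.227
vertex 4.232 -1.843 3.111
endloop
endfacet
facet normal -0.319 -0.547 -0.774
outer loop
vertex 4.122 -3.18 2.227
vertex 3.768 -2.637 1.989
vertex 4.407 -2.881 1.898
endloop
endfacet
facet normal 0.842 -0.344 0.416
outer loop
vertex 4.122 -3.18 2.227
vertex 4.407 -2.881 1.898
vertex 4.232 -1.843 3.111
endloop
endfacet
facet normal -0.127 0.716 -0.686
outer loop
vertex 3.888 3.644 2.184
vertex 3.173 3.497 2.163
vertex 3.597 3.946 2.553
endloop
endfacet
facet normal 0.813 0.078 0.577
outer loop
vertex 3.888 3.644 2.184
vertex 3.597 3.946 2.553
vertex 3.347 2.523 3.097
endloop
endfacet
facet normal -0.128 0.716 -0.686
outer loop
vertex 3.597 3.946 2.553
vertex 3.173 3.497 2.163
vertex 3.058 3.985 2.694
endloop
endfacet
facet normal 0.262 0.304 0.916
outer loop
vertex 3.597 3.946 2.553
vertex 3.058 3.985 2.694
vertex 3.347 2.523 3.097
endloop
endfacet
facet normal -0.128 0.716 -0.686
outer loop
vertex 3.058 3.985 2.694
vertex 3.173 3.497 2.163
vertex 2.586 3.738 2.524
endloop
endfacet
facet normal -0.410 0.166 0.897
outer loop
vertex 3.058 3.985 2.694
vertex 2.586 3.738 2.524
vertex 3.347 2.523 3.097
endloop
endfacet
facet normal -0.128 0.716 -0.686
outer loop
vertex 2.586 3.738 2.524
vertex 3.173 3.497 2.163
vertex 2.458 3.35 2.143
endloop
endfacet
facet normal -0.808 -0.255 0.531
outer loop
vertex 2.586 3.738 2.524
vertex 2.458 3.35 2.143
vertex 3.347 2.523 3.097
endloop
endfacet
facet normal -0.128 0.716 -0.687
outer loop
vertex 2.458 3.35 2.143
vertex 3.173 3.497 2.163
vertex 2.749 3.048 1.774
endloop
endfacet
facet normal -0.699 -0.714 0.033
outer loop
vertex 2.458 3.35 2.143
vertex 2.749 3.048 1.774
vertex 3.347 2.523 3.097
endloop
endfacet
facet normal -0.128 0.716 -0.687
outer loop
vertex 2.749 3.048 1.774
vertex 3.173 3.497 2.163
vertex 3.289 3.009 1.633
endloop
endfacet
facet normal -0.148 -0.940 -0.306
outer loop
vertex 2.749 3.048 1.774
vertex 3.289 3.009 1.633
vertex 3.347 2.523 3.097
endloop
endfacet
facet normal -0.127 0.716 -0.687
outer loop
vertex 3.289 3.009 1.633
vertex 3.173 3.497 2.163
vertex 3.76 3.256 1.803
endloop
endfacet
facet normal 0.524 -0.802 -0.287
outer loop
vertex 3.289 3.009 1.633
vertex 3.76 3.256 1.803
vertex 3.347 2.523 3.097
endloop
endfacet
facet normal -0.127 0.716 -0.686
outer loop
vertex 3.76 3.256 1.803
vertex 3.173 3.497 2.163
vertex 3.888 3.644 2.184
endloop
endfacet
facet normal 0.921 -0.381 0.078
outer loop
vertex 3.76 3.256 1.803
vertex 3.888 3.644 2.184
vertex 3.347 2.523 3.097
endloop
endfacet
facet normal 0.097 0.707 -0.700
outer loop
vertex 0.17 -3.351 -4.291
vertex -0.327 -2.923 -3.928
vertex 0.403 -2.866 -3.769
endloop
endfacet
facet normal 0.875 -0.481 0.056
outer loop
vertex 0.17 -3.351 -4.291
vertex 0.403 -2.866 -3.769
vertex -0.533 -4.417 -2.452
endloop
endfacet
facet normal 0.097 0.709 -0.699
outer loop
vertex 0.403 -2.866 -3.769
vertex -0.327 -2.923 -3.928
vertex -0.094 -2.439 -3.405
endloop
endfacet
facet normal 0.681 0.190 0.707
outer loop
vertex 0.403 -2.866 -3.769
vertex -0.094 -2.439 -3.405
vertex -0.533 -4.417 -2.452
endloop
endfacet
facet normal 0.098 0.708 -0.699
outer loop
vertex -0.094 -2.439 -3.405
vertex -0.327 -2.923 -3.928
vertex -0.825 -2.495 -3.564
endloop
endfacet
facet normal -0.222 0.463 0.858
outer loop
vertex -0.094 -2.439 -3.405
vertex -0.825 -2.495 -3.564
vertex -0.533 -4.417 -2.452
endloop
endfacet
facet normal 0.097 0.708 -0.700
outer loop
vertex -0.825 -2.495 -3.564
vertex -0.327 -2.923 -3.928
vertex -1.058 -2.98 -4.087
endloop
endfacet
facet normal -0.932 0.064 0.356
outer loop
vertex -0.825 -2.495 -3.564
vertex -1.058 -2.98 -4.087
vertex -0.533 -4.417 -2.452
endloop
endfacet
facet normal 0.097 0.708 -0.700
outer loop
vertex -1.058 -2.98 -4.087
vertex -0.327 -2.923 -3.928
vertex -0.56 -3.408 -4.451
endloop
endfacet
facet normal -0.738 -0.607 -0.296
outer loop
vertex -1.058 -2.98 -4.087
vertex -0.56 -3.408 -4.451
vertex -0.533 -4.417 -2.452
endloop
endfacet
facet normal 0.098 0.708 -0.700
outer loop
vertex -0.56 -3.408 -4.451
vertex -0.327 -2.923 -3.928
vertex 0.17 -3.351 -4.291
endloop
endfacet
facet normal 0.166 -0.879 -0.446
outer loop
vertex -0.56 -3.408 -4.451
vertex 0.17 -3.351 -4.291
vertex -0.533 -4.417 -2.452
endloop
endfacet

endsolid


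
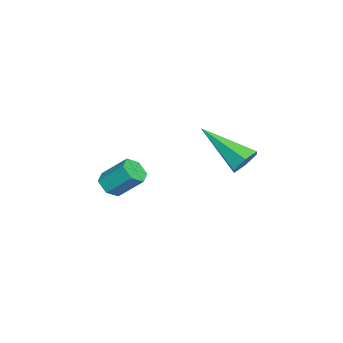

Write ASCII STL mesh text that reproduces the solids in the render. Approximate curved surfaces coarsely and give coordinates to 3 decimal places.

solid 
facet normal -0.065 -0.713 -0.698
outer loop
vertex 0.058 -2.17 -3.542
vertex -0.234 -2.539 -3.138
vertex -0.561 -2.155 -3.5
endloop
endfacet
facet normal -0.031 0.700 -0.713
outer loop
vertex 0.058 -2.17 -3.542
vertex -0.561 -2.155 -3.5
vertex 0.146 -1.193 -2.586
endloop
endfacet
facet normal -0.031 0.700 -0.713
outer loop
vertex 0.146 -1.193 -2.586
vertex -0.561 -2.155 -3.5
vertex -0.472 -1.178 -2.544
endloop
endfacet
facet normal 0.065 0.714 0.697
outer loop
vertex 0.146 -1.193 -2.586
vertex -0.472 -1.178 -2.544
vertex -0.146 -1.561 -2.182
endloop
endfacet
facet normal -0.066 -0.714 -0.698
outer loop
vertex -0.561 -2.155 -3.5
vertex -0.234 -2.539 -3.138
vertex -0.853 -2.524 -3.095
endloop
endfacet
facet normal -0.880 0.371 -0.297
outer loop
vertex -0.561 -2.155 -3.5
vertex -0.853 -2.524 -3.095
vertex -0.472 -1.178 -2.544
endloop
endfacet
facet normal -0.880 0.371 -0.298
outer loop
vertex -0.472 -1.178 -2.544
vertex -0.853 -2.524 -3.095
vertex -0.764 -1.546 -2.14
endloop
endfacet
facet normal 0.065 0.714 0.697
outer loop
vertex -0.472 -1.178 -2.544
vertex -0.764 -1.546 -2.14
vertex -0.146 -1.561 -2.182
endloop
endfacet
facet normal -0.066 -0.714 -0.697
outer loop
vertex -0.853 -2.524 -3.095
vertex -0.234 -2.539 -3.138
vertex -0.526 -2.907 -2.734
endloop
endfacet
facet normal -0.847 -0.330 0.417
outer loop
vertex -0.853 -2.524 -3.095
vertex -0.526 -2.907 -2.734
vertex -0.764 -1.546 -2.14
endloop
endfacet
facet normal -0.848 -0.329 0.415
outer loop
vertex -0.764 -1.546 -2.14
vertex -0.526 -2.907 -2.734
vertex -0.438 -1.93 -1.778
endloop
endfacet
facet normal 0.065 0.713 0.698
outer loop
vertex -0.764 -1.546 -2.14
vertex -0.438 -1.93 -1.778
vertex -0.146 -1.561 -2.182
endloop
endfacet
facet normal -0.065 -0.714 -0.697
outer loop
vertex -0.526 -2.907 -2.734
vertex -0.234 -2.539 -3.138
vertex 0.092 -2.922 -2.776
endloop
endfacet
facet normal 0.031 -0.700 0.713
outer loop
vertex -0.526 -2.907 -2.734
vertex 0.092 -2.922 -2.776
vertex -0.438 -1.93 -1.778
endloop
endfacet
facet normal 0.031 -0.700 0.713
outer loop
vertex -0.438 -1.93 -1.778
vertex 0.092 -2.922 -2.776
vertex 0.181 -1.945 -1.82
endloop
endfacet
facet normal 0.065 0.713 0.698
outer loop
vertex -0.438 -1.93 -1.778
vertex 0.181 -1.945 -1.82
vertex -0.146 -1.561 -2.182
endloop
endfacet
facet normal -0.065 -0.714 -0.697
outer loop
vertex 0.092 -2.922 -2.776
vertex -0.234 -2.539 -3.138
vertex 0.384 -2.554 -3.18
endloop
endfacet
facet normal 0.880 -0.371 0.298
outer loop
vertex 0.092 -2.922 -2.776
vertex 0.384 -2.554 -3.18
vertex 0.181 -1.945 -1.82
endloop
endfacet
facet normal 0.880 -0.370 0.297
outer loop
vertex 0.181 -1.945 -1.82
vertex 0.384 -2.554 -3.18
vertex 0.473 -1.576 -2.225
endloop
endfacet
facet normal 0.066 0.714 0.698
outer loop
vertex 0.181 -1.945 -1.82
vertex 0.473 -1.576 -2.225
vertex -0.146 -1.561 -2.182
endloop
endfacet
facet normal -0.065 -0.713 -0.698
outer loop
vertex 0.384 -2.554 -3.18
vertex -0.234 -2.539 -3.138
vertex 0.058 -2.17 -3.542
endloop
endfacet
facet normal 0.848 0.328 -0.415
outer loop
vertex 0.384 -2.554 -3.18
vertex 0.058 -2.17 -3.542
vertex 0.473 -1.576 -2.225
endloop
endfacet
facet normal 0.847 0.331 -0.416
outer loop
vertex 0.473 -1.576 -2.225
vertex 0.058 -2.17 -3.542
vertex 0.146 -1.193 -2.586
endloop
endfacet
facet normal 0.066 0.714 0.697
outer loop
vertex 0.473 -1.576 -2.225
vertex 0.146 -1.193 -2.586
vertex -0.146 -1.561 -2.182
endloop
endfacet
facet normal 0.354 0.787 -0.506
outer loop
vertex 2.149 2.428 -0.339
vertex 1.569 2.75 -0.244
vertex 2.064 2.814 0.202
endloop
endfacet
facet normal 0.804 -0.417 0.424
outer loop
vertex 2.149 2.428 -0.339
vertex 2.064 2.814 0.202
vertex 0.791 1.03 0.864
endloop
endfacet
facet normal 0.356 0.785 -0.507
outer loop
vertex 2.064 2.814 0.202
vertex 1.569 2.75 -0.244
vertex 1.485 3.137 0.296
endloop
endfacet
facet normal 0.252 0.174 0.952
outer loop
vertex 2.064 2.814 0.202
vertex 1.485 3.137 0.296
vertex 0.791 1.03 0.864
endloop
endfacet
facet normal 0.355 0.785 -0.507
outer loop
vertex 1.485 3.137 0.296
vertex 1.569 2.75 -0.244
vertex 0.989 3.073 -0.15
endloop
endfacet
facet normal -0.643 0.390 0.659
outer loop
vertex 1.485 3.137 0.296
vertex 0.989 3.073 -0.15
vertex 0.791 1.03 0.864
endloop
endfacet
facet normal 0.356 0.786 -0.505
outer loop
vertex 0.989 3.073 -0.15
vertex 1.569 2.75 -0.244
vertex 1.074 2.687 -0.691
endloop
endfacet
facet normal -0.986 0.014 -0.165
outer loop
vertex 0.989 3.073 -0.15
vertex 1.074 2.687 -0.691
vertex 0.791 1.03 0.864
endloop
endfacet
facet normal 0.356 0.786 -0.505
outer loop
vertex 1.074 2.687 -0.691
vertex 1.569 2.75 -0.244
vertex 1.653 2.364 -0.785
endloop
endfacet
facet normal -0.434 -0.576 -0.693
outer loop
vertex 1.074 2.687 -0.691
vertex 1.653 2.364 -0.785
vertex 0.791 1.03 0.864
endloop
endfacet
facet normal 0.354 0.787 -0.506
outer loop
vertex 1.653 2.364 -0.785
vertex 1.569 2.75 -0.244
vertex 2.149 2.428 -0.339
endloop
endfacet
facet normal 0.461 -0.792 -0.400
outer loop
vertex 1.653 2.364 -0.785
vertex 2.149 2.428 -0.339
vertex 0.791 1.03 0.864
endloop
endfacet

endsolid


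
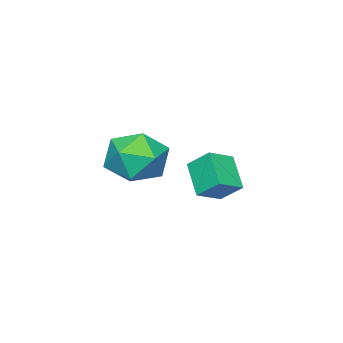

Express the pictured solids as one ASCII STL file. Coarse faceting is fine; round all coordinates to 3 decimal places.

solid 
facet normal -0.458 -0.619 0.638
outer loop
vertex -1.589 -0.334 -0.711
vertex -2.56 -0.079 -1.161
vertex -1.474 -1.152 -1.422
endloop
endfacet
facet normal 0.882 -0.232 0.409
outer loop
vertex -0.8 -0.241 -2.359
vertex -1.589 -0.334 -0.711
vertex -1.474 -1.152 -1.422
endloop
endfacet
facet normal -0.459 -0.619 0.637
outer loop
vertex -1.474 -1.152 -1.422
vertex -2.56 -0.079 -1.161
vertex -2.444 -0.897 -1.873
endloop
endfacet
facet normal 0.106 -0.750 -0.653
outer loop
vertex -2.444 -0.897 -1.873
vertex -0.8 -0.241 -2.359
vertex -1.474 -1.152 -1.422
endloop
endfacet
facet normal -0.106 0.750 0.653
outer loop
vertex -1.589 -0.334 -0.711
vertex -1.886 0.832 -2.098
vertex -2.56 -0.079 -1.161
endloop
endfacet
facet normal 0.883 -0.231 0.409
outer loop
vertex -0.916 0.577 -1.647
vertex -1.589 -0.334 -0.711
vertex -0.8 -0.241 -2.359
endloop
endfacet
facet normal -0.107 0.750 0.653
outer loop
vertex -0.916 0.577 -1.647
vertex -1.886 0.832 -2.098
vertex -1.589 -0.334 -0.711
endloop
endfacet
facet normal -0.882 0.231 -0.410
outer loop
vertex -2.56 -0.079 -1.161
vertex -1.886 0.832 -2.098
vertex -2.444 -0.897 -1.873
endloop
endfacet
facet normal 0.106 -0.750 -0.653
outer loop
vertex -1.771 0.014 -2.809
vertex -0.8 -0.241 -2.359
vertex -2.444 -0.897 -1.873
endloop
endfacet
facet normal -0.883 0.232 -0.409
outer loop
vertex -2.444 -0.897 -1.873
vertex -1.886 0.832 -2.098
vertex -1.771 0.014 -2.809
endloop
endfacet
facet normal 0.458 0.620 -0.637
outer loop
vertex -1.771 0.014 -2.809
vertex -0.916 0.577 -1.647
vertex -0.8 -0.241 -2.359
endloop
endfacet
facet normal 0.459 0.619 -0.638
outer loop
vertex -1.886 0.832 -2.098
vertex -0.916 0.577 -1.647
vertex -1.771 0.014 -2.809
endloop
endfacet
facet normal 0.451 0.489 0.747
outer loop
vertex 2.142 0.415 0.476
vertex 1.77 -0.375 1.218
vertex 2.781 -0.51 0.695
endloop
endfacet
facet normal 0.801 0.584 0.131
outer loop
vertex 2.142 0.415 0.476
vertex 2.781 -0.51 0.695
vertex 2.678 -0.127 -0.38
endloop
endfacet
facet normal 0.347 0.875 -0.337
outer loop
vertex 2.142 0.415 0.476
vertex 2.678 -0.127 -0.38
vertex 1.603 0.245 -0.521
endloop
endfacet
facet normal -0.282 0.959 -0.011
outer loop
vertex 2.142 0.415 0.476
vertex 1.603 0.245 -0.521
vertex 1.042 0.092 0.466
endloop
endfacet
facet normal -0.218 0.721 0.658
outer loop
vertex 2.142 0.415 0.476
vertex 1.042 0.092 0.466
vertex 1.77 -0.375 1.218
endloop
endfacet
facet normal 0.992 -0.057 -0.115
outer loop
vertex 2.678 -0.127 -0.38
vertex 2.781 -0.51 0.695
vertex 2.638 -1.252 -0.166
endloop
endfacet
facet normal 0.427 -0.212 0.879
outer loop
vertex 2.781 -0.51 0.695
vertex 1.77 -0.375 1.218
vertex 2.077 -1.405 0.821
endloop
endfacet
facet normal -0.656 0.163 0.737
outer loop
vertex 1.77 -0.375 1.218
vertex 1.042 0.092 0.466
vertex 1.002 -1.033 0.68
endloop
endfacet
facet normal -0.760 0.549 -0.347
outer loop
vertex 1.042 0.092 0.466
vertex 1.603 0.245 -0.521
vertex 0.899 -0.65 -0.395
endloop
endfacet
facet normal 0.258 0.413 -0.873
outer loop
vertex 1.603 0.245 -0.521
vertex 2.678 -0.127 -0.38
vertex 1.91 -0.785 -0.918
endloop
endfacet
facet normal 0.282 -0.959 0.011
outer loop
vertex 1.538 -1.575 -0.176
vertex 2.638 -1.252 -0.166
vertex 2.077 -1.405 0.821
endloop
endfacet
facet normal -0.347 -0.875 0.337
outer loop
vertex 1.538 -1.575 -0.176
vertex 2.077 -1.405 0.821
vertex 1.002 -1.033 0.68
endloop
endfacet
facet normal -0.801 -0.584 -0.131
outer loop
vertex 1.538 -1.575 -0.176
vertex 1.002 -1.033 0.68
vertex 0.899 -0.65 -0.395
endloop
endfacet
facet normal -0.451 -0.489 -0.747
outer loop
vertex 1.538 -1.575 -0.176
vertex 0.899 -0.65 -0.395
vertex 1.91 -0.785 -0.918
endloop
endfacet
facet normal 0.218 -0.721 -0.658
outer loop
vertex 1.538 -1.575 -0.176
vertex 1.91 -0.785 -0.918
vertex 2.638 -1.252 -0.166
endloop
endfacet
facet normal 0.760 -0.549 0.347
outer loop
vertex 2.077 -1.405 0.821
vertex 2.638 -1.252 -0.166
vertex 2.781 -0.51 0.695
endloop
endfacet
facet normal -0.258 -0.413 0.873
outer loop
vertex 1.002 -1.033 0.68
vertex 2.077 -1.405 0.821
vertex 1.77 -0.375 1.218
endloop
endfacet
facet normal -0.992 0.057 0.115
outer loop
vertex 0.899 -0.65 -0.395
vertex 1.002 -1.033 0.68
vertex 1.042 0.092 0.466
endloop
endfacet
facet normal -0.427 0.212 -0.879
outer loop
vertex 1.91 -0.785 -0.918
vertex 0.899 -0.65 -0.395
vertex 1.603 0.245 -0.521
endloop
endfacet
facet normal 0.656 -0.163 -0.737
outer loop
vertex 2.638 -1.252 -0.166
vertex 1.91 -0.785 -0.918
vertex 2.678 -0.127 -0.38
endloop
endfacet

endsolid


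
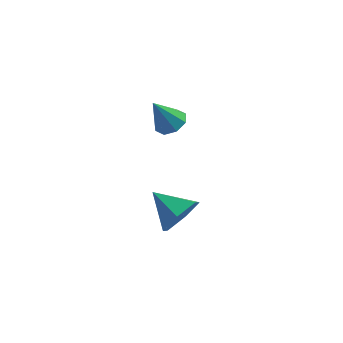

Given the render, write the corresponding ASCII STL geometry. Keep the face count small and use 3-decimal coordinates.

solid 
facet normal 0.724 -0.552 -0.413
outer loop
vertex 1.066 0.257 -1.52
vertex 0.505 0.219 -2.454
vertex 1.218 1.024 -2.28
endloop
endfacet
facet normal 0.231 0.661 0.714
outer loop
vertex 1.066 0.257 -1.52
vertex 1.218 1.024 -2.28
vertex -0.705 1.141 -1.766
endloop
endfacet
facet normal 0.725 -0.553 -0.411
outer loop
vertex 1.218 1.024 -2.28
vertex 0.505 0.219 -2.454
vertex 0.658 0.985 -3.214
endloop
endfacet
facet normal 0.043 0.997 -0.067
outer loop
vertex 1.218 1.024 -2.28
vertex 0.658 0.985 -3.214
vertex -0.705 1.141 -1.766
endloop
endfacet
facet normal 0.724 -0.553 -0.412
outer loop
vertex 0.658 0.985 -3.214
vertex 0.505 0.219 -2.454
vertex -0.056 0.18 -3.388
endloop
endfacet
facet normal -0.544 0.608 -0.578
outer loop
vertex 0.658 0.985 -3.214
vertex -0.056 0.18 -3.388
vertex -0.705 1.141 -1.766
endloop
endfacet
facet normal 0.724 -0.553 -0.412
outer loop
vertex -0.056 0.18 -3.388
vertex 0.505 0.219 -2.454
vertex -0.209 -0.587 -2.628
endloop
endfacet
facet normal -0.944 -0.117 -0.308
outer loop
vertex -0.056 0.18 -3.388
vertex -0.209 -0.587 -2.628
vertex -0.705 1.141 -1.766
endloop
endfacet
facet normal 0.724 -0.553 -0.412
outer loop
vertex -0.209 -0.587 -2.628
vertex 0.505 0.219 -2.454
vertex 0.352 -0.548 -1.694
endloop
endfacet
facet normal -0.756 -0.453 0.473
outer loop
vertex -0.209 -0.587 -2.628
vertex 0.352 -0.548 -1.694
vertex -0.705 1.141 -1.766
endloop
endfacet
facet normal 0.724 -0.553 -0.412
outer loop
vertex 0.352 -0.548 -1.694
vertex 0.505 0.219 -2.454
vertex 1.066 0.257 -1.52
endloop
endfacet
facet normal -0.168 -0.063 0.984
outer loop
vertex 0.352 -0.548 -1.694
vertex 1.066 0.257 -1.52
vertex -0.705 1.141 -1.766
endloop
endfacet
facet normal 0.446 0.126 -0.886
outer loop
vertex 0.605 2.365 2.336
vertex 0.0 2.109 1.995
vertex 0.237 2.777 2.209
endloop
endfacet
facet normal 0.386 0.569 0.726
outer loop
vertex 0.605 2.365 2.336
vertex 0.237 2.777 2.209
vertex -0.7 1.911 3.385
endloop
endfacet
facet normal 0.447 0.125 -0.886
outer loop
vertex 0.237 2.777 2.209
vertex 0.0 2.109 1.995
vertex -0.27 2.797 1.956
endloop
endfacet
facet normal -0.201 0.858 0.472
outer loop
vertex 0.237 2.777 2.209
vertex -0.27 2.797 1.956
vertex -0.7 1.911 3.385
endloop
endfacet
facet normal 0.447 0.125 -0.886
outer loop
vertex -0.27 2.797 1.956
vertex 0.0 2.109 1.995
vertex -0.618 2.414 1.726
endloop
endfacet
facet normal -0.775 0.615 0.148
outer loop
vertex -0.27 2.797 1.956
vertex -0.618 2.414 1.726
vertex -0.7 1.911 3.385
endloop
endfacet
facet normal 0.448 0.126 -0.885
outer loop
vertex -0.618 2.414 1.726
vertex 0.0 2.109 1.995
vertex -0.604 1.853 1.653
endloop
endfacet
facet normal -0.998 -0.018 -0.055
outer loop
vertex -0.618 2.414 1.726
vertex -0.604 1.853 1.653
vertex -0.7 1.911 3.385
endloop
endfacet
facet normal 0.447 0.127 -0.885
outer loop
vertex -0.604 1.853 1.653
vertex 0.0 2.109 1.995
vertex -0.236 1.441 1.78
endloop
endfacet
facet normal -0.743 -0.669 -0.019
outer loop
vertex -0.604 1.853 1.653
vertex -0.236 1.441 1.78
vertex -0.7 1.911 3.385
endloop
endfacet
facet normal 0.448 0.127 -0.885
outer loop
vertex -0.236 1.441 1.78
vertex 0.0 2.109 1.995
vertex 0.27 1.421 2.033
endloop
endfacet
facet normal -0.156 -0.959 0.236
outer loop
vertex -0.236 1.441 1.78
vertex 0.27 1.421 2.033
vertex -0.7 1.911 3.385
endloop
endfacet
facet normal 0.446 0.126 -0.886
outer loop
vertex 0.27 1.421 2.033
vertex 0.0 2.109 1.995
vertex 0.619 1.804 2.263
endloop
endfacet
facet normal 0.418 -0.716 0.559
outer loop
vertex 0.27 1.421 2.033
vertex 0.619 1.804 2.263
vertex -0.7 1.911 3.385
endloop
endfacet
facet normal 0.446 0.126 -0.886
outer loop
vertex 0.619 1.804 2.263
vertex 0.0 2.109 1.995
vertex 0.605 2.365 2.336
endloop
endfacet
facet normal 0.642 -0.083 0.762
outer loop
vertex 0.619 1.804 2.263
vertex 0.605 2.365 2.336
vertex -0.7 1.911 3.385
endloop
endfacet

endsolid


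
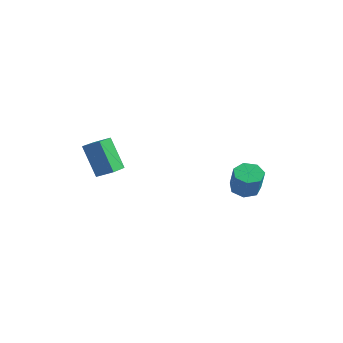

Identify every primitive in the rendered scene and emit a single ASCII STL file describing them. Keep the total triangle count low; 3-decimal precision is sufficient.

solid 
facet normal -0.350 0.300 -0.887
outer loop
vertex 2.206 4.06 -1.902
vertex 1.572 3.437 -1.863
vertex 1.544 4.276 -1.568
endloop
endfacet
facet normal 0.378 0.912 0.159
outer loop
vertex 2.206 4.06 -1.902
vertex 1.544 4.276 -1.568
vertex 2.782 3.566 -0.437
endloop
endfacet
facet normal 0.379 0.912 0.158
outer loop
vertex 2.782 3.566 -0.437
vertex 1.544 4.276 -1.568
vertex 2.12 3.783 -0.103
endloop
endfacet
facet normal 0.350 -0.299 0.888
outer loop
vertex 2.782 3.566 -0.437
vertex 2.12 3.783 -0.103
vertex 2.148 2.943 -0.397
endloop
endfacet
facet normal -0.349 0.300 -0.888
outer loop
vertex 1.544 4.276 -1.568
vertex 1.572 3.437 -1.863
vertex 0.903 3.86 -1.457
endloop
endfacet
facet normal -0.435 0.787 0.436
outer loop
vertex 1.544 4.276 -1.568
vertex 0.903 3.86 -1.457
vertex 2.12 3.783 -0.103
endloop
endfacet
facet normal -0.435 0.788 0.436
outer loop
vertex 2.12 3.783 -0.103
vertex 0.903 3.86 -1.457
vertex 1.479 3.367 0.009
endloop
endfacet
facet normal 0.349 -0.299 0.888
outer loop
vertex 2.12 3.783 -0.103
vertex 1.479 3.367 0.009
vertex 2.148 2.943 -0.397
endloop
endfacet
facet normal -0.349 0.299 -0.888
outer loop
vertex 0.903 3.86 -1.457
vertex 1.572 3.437 -1.863
vertex 0.766 3.125 -1.651
endloop
endfacet
facet normal -0.920 0.070 0.385
outer loop
vertex 0.903 3.86 -1.457
vertex 0.766 3.125 -1.651
vertex 1.479 3.367 0.009
endloop
endfacet
facet normal -0.920 0.070 0.385
outer loop
vertex 1.479 3.367 0.009
vertex 0.766 3.125 -1.651
vertex 1.342 2.632 -0.185
endloop
endfacet
facet normal 0.349 -0.299 0.888
outer loop
vertex 1.479 3.367 0.009
vertex 1.342 2.632 -0.185
vertex 2.148 2.943 -0.397
endloop
endfacet
facet normal -0.349 0.299 -0.888
outer loop
vertex 0.766 3.125 -1.651
vertex 1.572 3.437 -1.863
vertex 1.236 2.625 -2.004
endloop
endfacet
facet normal -0.712 -0.701 0.044
outer loop
vertex 0.766 3.125 -1.651
vertex 1.236 2.625 -2.004
vertex 1.342 2.632 -0.185
endloop
endfacet
facet normal -0.713 -0.700 0.044
outer loop
vertex 1.342 2.632 -0.185
vertex 1.236 2.625 -2.004
vertex 1.812 2.131 -0.539
endloop
endfacet
facet normal 0.349 -0.300 0.888
outer loop
vertex 1.342 2.632 -0.185
vertex 1.812 2.131 -0.539
vertex 2.148 2.943 -0.397
endloop
endfacet
facet normal -0.349 0.299 -0.888
outer loop
vertex 1.236 2.625 -2.004
vertex 1.572 3.437 -1.863
vertex 1.959 2.736 -2.251
endloop
endfacet
facet normal 0.032 -0.943 -0.331
outer loop
vertex 1.236 2.625 -2.004
vertex 1.959 2.736 -2.251
vertex 1.812 2.131 -0.539
endloop
endfacet
facet normal 0.032 -0.943 -0.331
outer loop
vertex 1.812 2.131 -0.539
vertex 1.959 2.736 -2.251
vertex 2.535 2.242 -0.786
endloop
endfacet
facet normal 0.349 -0.300 0.888
outer loop
vertex 1.812 2.131 -0.539
vertex 2.535 2.242 -0.786
vertex 2.148 2.943 -0.397
endloop
endfacet
facet normal -0.349 0.299 -0.888
outer loop
vertex 1.959 2.736 -2.251
vertex 1.572 3.437 -1.863
vertex 2.391 3.375 -2.206
endloop
endfacet
facet normal 0.752 -0.476 -0.456
outer loop
vertex 1.959 2.736 -2.251
vertex 2.391 3.375 -2.206
vertex 2.535 2.242 -0.786
endloop
endfacet
facet normal 0.752 -0.476 -0.456
outer loop
vertex 2.535 2.242 -0.786
vertex 2.391 3.375 -2.206
vertex 2.967 2.881 -0.74
endloop
endfacet
facet normal 0.349 -0.300 0.888
outer loop
vertex 2.535 2.242 -0.786
vertex 2.967 2.881 -0.74
vertex 2.148 2.943 -0.397
endloop
endfacet
facet normal -0.349 0.300 -0.888
outer loop
vertex 2.391 3.375 -2.206
vertex 1.572 3.437 -1.863
vertex 2.206 4.06 -1.902
endloop
endfacet
facet normal 0.906 0.350 -0.238
outer loop
vertex 2.391 3.375 -2.206
vertex 2.206 4.06 -1.902
vertex 2.967 2.881 -0.74
endloop
endfacet
facet normal 0.906 0.350 -0.238
outer loop
vertex 2.967 2.881 -0.74
vertex 2.206 4.06 -1.902
vertex 2.782 3.566 -0.437
endloop
endfacet
facet normal 0.349 -0.299 0.888
outer loop
vertex 2.967 2.881 -0.74
vertex 2.782 3.566 -0.437
vertex 2.148 2.943 -0.397
endloop
endfacet
facet normal -0.820 -0.382 -0.426
outer loop
vertex -3.298 -4.534 2.898
vertex -3.799 -2.996 2.483
vertex -2.246 -4.698 1.018
endloop
endfacet
facet normal 0.300 -0.921 0.248
outer loop
vertex -1.401 -4.304 1.457
vertex -3.298 -4.534 2.898
vertex -2.246 -4.698 1.018
endloop
endfacet
facet normal -0.820 -0.382 -0.426
outer loop
vertex -2.246 -4.698 1.018
vertex -3.799 -2.996 2.483
vertex -2.747 -3.16 0.604
endloop
endfacet
facet normal 0.487 -0.075 -0.870
outer loop
vertex -2.747 -3.16 0.604
vertex -1.401 -4.304 1.457
vertex -2.246 -4.698 1.018
endloop
endfacet
facet normal -0.487 0.076 0.870
outer loop
vertex -3.298 -4.534 2.898
vertex -2.954 -2.602 2.922
vertex -3.799 -2.996 2.483
endloop
endfacet
facet normal 0.300 -0.921 0.249
outer loop
vertex -2.453 -4.14 3.336
vertex -3.298 -4.534 2.898
vertex -1.401 -4.304 1.457
endloop
endfacet
facet normal -0.487 0.076 0.870
outer loop
vertex -2.453 -4.14 3.336
vertex -2.954 -2.602 2.922
vertex -3.298 -4.534 2.898
endloop
endfacet
facet normal -0.300 0.921 -0.249
outer loop
vertex -3.799 -2.996 2.483
vertex -2.954 -2.602 2.922
vertex -2.747 -3.16 0.604
endloop
endfacet
facet normal 0.487 -0.076 -0.870
outer loop
vertex -1.902 -2.766 1.042
vertex -1.401 -4.304 1.457
vertex -2.747 -3.16 0.604
endloop
endfacet
facet normal -0.301 0.921 -0.249
outer loop
vertex -2.747 -3.16 0.604
vertex -2.954 -2.602 2.922
vertex -1.902 -2.766 1.042
endloop
endfacet
facet normal 0.820 0.382 0.426
outer loop
vertex -1.902 -2.766 1.042
vertex -2.453 -4.14 3.336
vertex -1.401 -4.304 1.457
endloop
endfacet
facet normal 0.820 0.382 0.426
outer loop
vertex -2.954 -2.602 2.922
vertex -2.453 -4.14 3.336
vertex -1.902 -2.766 1.042
endloop
endfacet

endsolid
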